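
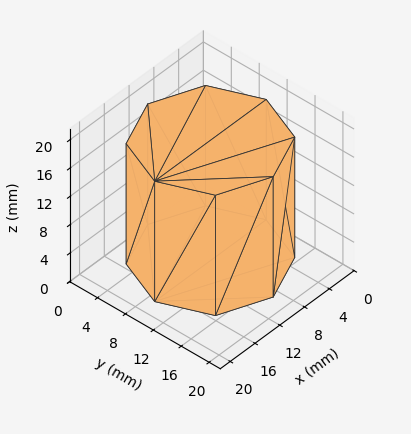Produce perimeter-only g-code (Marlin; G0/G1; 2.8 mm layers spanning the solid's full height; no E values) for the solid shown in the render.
Reading the render: the shape is a regular 8-sided prism (a cylinder approximated with 8 flat sides), circumscribed radius ≈ 9 mm, height ≈ 17 mm (dimensions read to the nearest mm from the axis ticks). For the g-code, the solid's height is divided into equal slices at the stated Δz and each level perimeter traced with G1 moves after a G0 lift.

; perimeter-only toolpath
G21 ; units = mm
G90 ; absolute positioning
G28 ; home
; layer 1
G0 Z2.8
G0 X18.0 Y9.0
G1 X15.4 Y15.4
G1 X9.0 Y18.0
G1 X2.6 Y15.4
G1 X0.0 Y9.0
G1 X2.6 Y2.6
G1 X9.0 Y0.0
G1 X15.4 Y2.6
G1 X18.0 Y9.0
; layer 2
G0 Z5.7
G0 X18.0 Y9.0
G1 X15.4 Y15.4
G1 X9.0 Y18.0
G1 X2.6 Y15.4
G1 X0.0 Y9.0
G1 X2.6 Y2.6
G1 X9.0 Y0.0
G1 X15.4 Y2.6
G1 X18.0 Y9.0
; layer 3
G0 Z8.5
G0 X18.0 Y9.0
G1 X15.4 Y15.4
G1 X9.0 Y18.0
G1 X2.6 Y15.4
G1 X0.0 Y9.0
G1 X2.6 Y2.6
G1 X9.0 Y0.0
G1 X15.4 Y2.6
G1 X18.0 Y9.0
; layer 4
G0 Z11.3
G0 X18.0 Y9.0
G1 X15.4 Y15.4
G1 X9.0 Y18.0
G1 X2.6 Y15.4
G1 X0.0 Y9.0
G1 X2.6 Y2.6
G1 X9.0 Y0.0
G1 X15.4 Y2.6
G1 X18.0 Y9.0
; layer 5
G0 Z14.2
G0 X18.0 Y9.0
G1 X15.4 Y15.4
G1 X9.0 Y18.0
G1 X2.6 Y15.4
G1 X0.0 Y9.0
G1 X2.6 Y2.6
G1 X9.0 Y0.0
G1 X15.4 Y2.6
G1 X18.0 Y9.0
; layer 6
G0 Z17.0
G0 X18.0 Y9.0
G1 X15.4 Y15.4
G1 X9.0 Y18.0
G1 X2.6 Y15.4
G1 X0.0 Y9.0
G1 X2.6 Y2.6
G1 X9.0 Y0.0
G1 X15.4 Y2.6
G1 X18.0 Y9.0
M2 ; end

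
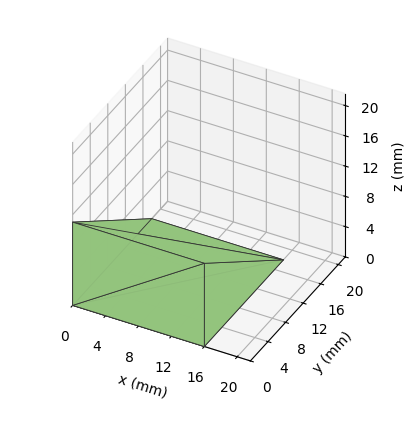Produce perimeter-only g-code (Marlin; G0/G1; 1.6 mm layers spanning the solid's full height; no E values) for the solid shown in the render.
Reading the render: the shape is a wedge (ramp): 16 × 18 mm base, rising to 11 mm along the y=0 edge and sloping linearly to z=0 at y=18 (dimensions read to the nearest mm from the axis ticks). For the g-code, the solid's height is divided into equal slices at the stated Δz and each level perimeter traced with G1 moves after a G0 lift.

; perimeter-only toolpath
G21 ; units = mm
G90 ; absolute positioning
G28 ; home
; layer 1
G0 Z1.6
G0 X0.0 Y0.0
G1 X16.0 Y0.0
G1 X16.0 Y15.4
G1 X0.0 Y15.4
G1 X0.0 Y0.0
; layer 2
G0 Z3.1
G0 X0.0 Y0.0
G1 X16.0 Y0.0
G1 X16.0 Y12.9
G1 X0.0 Y12.9
G1 X0.0 Y0.0
; layer 3
G0 Z4.7
G0 X0.0 Y0.0
G1 X16.0 Y0.0
G1 X16.0 Y10.3
G1 X0.0 Y10.3
G1 X0.0 Y0.0
; layer 4
G0 Z6.3
G0 X0.0 Y0.0
G1 X16.0 Y0.0
G1 X16.0 Y7.7
G1 X0.0 Y7.7
G1 X0.0 Y0.0
; layer 5
G0 Z7.9
G0 X0.0 Y0.0
G1 X16.0 Y0.0
G1 X16.0 Y5.1
G1 X0.0 Y5.1
G1 X0.0 Y0.0
; layer 6
G0 Z9.4
G0 X0.0 Y0.0
G1 X16.0 Y0.0
G1 X16.0 Y2.6
G1 X0.0 Y2.6
G1 X0.0 Y0.0
M2 ; end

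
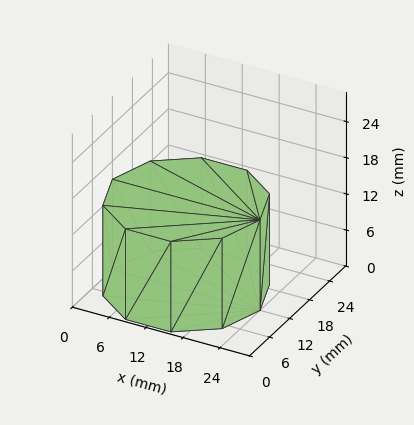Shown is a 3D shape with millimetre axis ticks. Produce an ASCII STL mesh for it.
Reading the render: the shape is a regular 10-sided prism (a cylinder approximated with 10 flat sides), circumscribed radius ≈ 12 mm, height ≈ 15 mm (dimensions read to the nearest mm from the axis ticks). For the STL, each face is triangulated and given an outward normal.

solid part
  facet normal 0.0000 0.0000 -1.0000
    outer loop
      vertex 15.7 23.4 0.0
      vertex 21.7 19.1 0.0
      vertex 24.0 12.0 0.0
    endloop
  endfacet
  facet normal 0.0000 0.0000 -1.0000
    outer loop
      vertex 8.3 23.4 0.0
      vertex 15.7 23.4 0.0
      vertex 24.0 12.0 0.0
    endloop
  endfacet
  facet normal 0.0000 0.0000 -1.0000
    outer loop
      vertex 2.3 19.1 0.0
      vertex 8.3 23.4 0.0
      vertex 24.0 12.0 0.0
    endloop
  endfacet
  facet normal 0.0000 0.0000 -1.0000
    outer loop
      vertex 0.0 12.0 0.0
      vertex 2.3 19.1 0.0
      vertex 24.0 12.0 0.0
    endloop
  endfacet
  facet normal 0.0000 0.0000 -1.0000
    outer loop
      vertex 2.3 4.9 0.0
      vertex 0.0 12.0 0.0
      vertex 24.0 12.0 0.0
    endloop
  endfacet
  facet normal 0.0000 0.0000 -1.0000
    outer loop
      vertex 8.3 0.6 0.0
      vertex 2.3 4.9 0.0
      vertex 24.0 12.0 0.0
    endloop
  endfacet
  facet normal 0.0000 0.0000 -1.0000
    outer loop
      vertex 15.7 0.6 0.0
      vertex 8.3 0.6 0.0
      vertex 24.0 12.0 0.0
    endloop
  endfacet
  facet normal 0.0000 0.0000 -1.0000
    outer loop
      vertex 21.7 4.9 0.0
      vertex 15.7 0.6 0.0
      vertex 24.0 12.0 0.0
    endloop
  endfacet
  facet normal 0.0000 0.0000 1.0000
    outer loop
      vertex 24.0 12.0 15.0
      vertex 21.7 19.1 15.0
      vertex 15.7 23.4 15.0
    endloop
  endfacet
  facet normal 0.0000 0.0000 1.0000
    outer loop
      vertex 24.0 12.0 15.0
      vertex 15.7 23.4 15.0
      vertex 8.3 23.4 15.0
    endloop
  endfacet
  facet normal 0.0000 0.0000 1.0000
    outer loop
      vertex 24.0 12.0 15.0
      vertex 8.3 23.4 15.0
      vertex 2.3 19.1 15.0
    endloop
  endfacet
  facet normal 0.0000 0.0000 1.0000
    outer loop
      vertex 24.0 12.0 15.0
      vertex 2.3 19.1 15.0
      vertex 0.0 12.0 15.0
    endloop
  endfacet
  facet normal 0.0000 0.0000 1.0000
    outer loop
      vertex 24.0 12.0 15.0
      vertex 0.0 12.0 15.0
      vertex 2.3 4.9 15.0
    endloop
  endfacet
  facet normal 0.0000 0.0000 1.0000
    outer loop
      vertex 24.0 12.0 15.0
      vertex 2.3 4.9 15.0
      vertex 8.3 0.6 15.0
    endloop
  endfacet
  facet normal 0.0000 0.0000 1.0000
    outer loop
      vertex 24.0 12.0 15.0
      vertex 8.3 0.6 15.0
      vertex 15.7 0.6 15.0
    endloop
  endfacet
  facet normal 0.0000 0.0000 1.0000
    outer loop
      vertex 24.0 12.0 15.0
      vertex 15.7 0.6 15.0
      vertex 21.7 4.9 15.0
    endloop
  endfacet
  facet normal 0.9513 0.3082 0.0000
    outer loop
      vertex 24.0 12.0 0.0
      vertex 21.7 19.1 0.0
      vertex 21.7 19.1 15.0
    endloop
  endfacet
  facet normal 0.9513 0.3082 0.0000
    outer loop
      vertex 24.0 12.0 0.0
      vertex 21.7 19.1 15.0
      vertex 24.0 12.0 15.0
    endloop
  endfacet
  facet normal 0.5825 0.8128 0.0000
    outer loop
      vertex 21.7 19.1 0.0
      vertex 15.7 23.4 0.0
      vertex 15.7 23.4 15.0
    endloop
  endfacet
  facet normal 0.5825 0.8128 0.0000
    outer loop
      vertex 21.7 19.1 0.0
      vertex 15.7 23.4 15.0
      vertex 21.7 19.1 15.0
    endloop
  endfacet
  facet normal 0.0000 1.0000 0.0000
    outer loop
      vertex 15.7 23.4 0.0
      vertex 8.3 23.4 0.0
      vertex 8.3 23.4 15.0
    endloop
  endfacet
  facet normal 0.0000 1.0000 0.0000
    outer loop
      vertex 15.7 23.4 0.0
      vertex 8.3 23.4 15.0
      vertex 15.7 23.4 15.0
    endloop
  endfacet
  facet normal -0.5825 0.8128 0.0000
    outer loop
      vertex 8.3 23.4 0.0
      vertex 2.3 19.1 0.0
      vertex 2.3 19.1 15.0
    endloop
  endfacet
  facet normal -0.5825 0.8128 0.0000
    outer loop
      vertex 8.3 23.4 0.0
      vertex 2.3 19.1 15.0
      vertex 8.3 23.4 15.0
    endloop
  endfacet
  facet normal -0.9513 0.3082 0.0000
    outer loop
      vertex 2.3 19.1 0.0
      vertex 0.0 12.0 0.0
      vertex 0.0 12.0 15.0
    endloop
  endfacet
  facet normal -0.9513 0.3082 0.0000
    outer loop
      vertex 2.3 19.1 0.0
      vertex 0.0 12.0 15.0
      vertex 2.3 19.1 15.0
    endloop
  endfacet
  facet normal -0.9513 -0.3082 0.0000
    outer loop
      vertex 0.0 12.0 0.0
      vertex 2.3 4.9 0.0
      vertex 2.3 4.9 15.0
    endloop
  endfacet
  facet normal -0.9513 -0.3082 0.0000
    outer loop
      vertex 0.0 12.0 0.0
      vertex 2.3 4.9 15.0
      vertex 0.0 12.0 15.0
    endloop
  endfacet
  facet normal -0.5825 -0.8128 0.0000
    outer loop
      vertex 2.3 4.9 0.0
      vertex 8.3 0.6 0.0
      vertex 8.3 0.6 15.0
    endloop
  endfacet
  facet normal -0.5825 -0.8128 0.0000
    outer loop
      vertex 2.3 4.9 0.0
      vertex 8.3 0.6 15.0
      vertex 2.3 4.9 15.0
    endloop
  endfacet
  facet normal 0.0000 -1.0000 0.0000
    outer loop
      vertex 8.3 0.6 0.0
      vertex 15.7 0.6 0.0
      vertex 15.7 0.6 15.0
    endloop
  endfacet
  facet normal 0.0000 -1.0000 0.0000
    outer loop
      vertex 8.3 0.6 0.0
      vertex 15.7 0.6 15.0
      vertex 8.3 0.6 15.0
    endloop
  endfacet
  facet normal 0.5825 -0.8128 0.0000
    outer loop
      vertex 15.7 0.6 0.0
      vertex 21.7 4.9 0.0
      vertex 21.7 4.9 15.0
    endloop
  endfacet
  facet normal 0.5825 -0.8128 0.0000
    outer loop
      vertex 15.7 0.6 0.0
      vertex 21.7 4.9 15.0
      vertex 15.7 0.6 15.0
    endloop
  endfacet
  facet normal 0.9513 -0.3082 0.0000
    outer loop
      vertex 21.7 4.9 0.0
      vertex 24.0 12.0 0.0
      vertex 24.0 12.0 15.0
    endloop
  endfacet
  facet normal 0.9513 -0.3082 0.0000
    outer loop
      vertex 21.7 4.9 0.0
      vertex 24.0 12.0 15.0
      vertex 21.7 4.9 15.0
    endloop
  endfacet
endsolid part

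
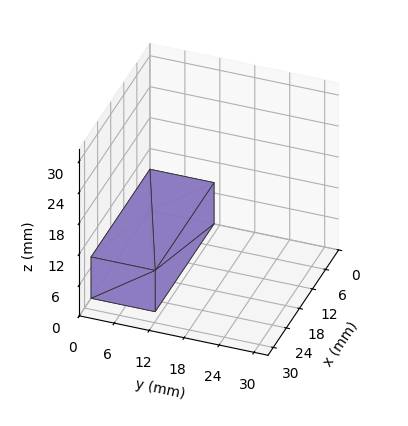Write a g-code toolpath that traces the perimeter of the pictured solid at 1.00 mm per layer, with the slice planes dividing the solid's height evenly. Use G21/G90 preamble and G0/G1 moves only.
Reading the render: the shape is a rectangular box, roughly 27 × 11 mm footprint and 8 mm tall (dimensions read to the nearest mm from the axis ticks). For the g-code, the solid's height is divided into equal slices at the stated Δz and each level perimeter traced with G1 moves after a G0 lift.

; perimeter-only toolpath
G21 ; units = mm
G90 ; absolute positioning
G28 ; home
; layer 1
G0 Z1.00
G0 X0.00 Y0.00
G1 X27.00 Y0.00
G1 X27.00 Y11.00
G1 X0.00 Y11.00
G1 X0.00 Y0.00
; layer 2
G0 Z2.00
G0 X0.00 Y0.00
G1 X27.00 Y0.00
G1 X27.00 Y11.00
G1 X0.00 Y11.00
G1 X0.00 Y0.00
; layer 3
G0 Z3.00
G0 X0.00 Y0.00
G1 X27.00 Y0.00
G1 X27.00 Y11.00
G1 X0.00 Y11.00
G1 X0.00 Y0.00
; layer 4
G0 Z4.00
G0 X0.00 Y0.00
G1 X27.00 Y0.00
G1 X27.00 Y11.00
G1 X0.00 Y11.00
G1 X0.00 Y0.00
; layer 5
G0 Z5.00
G0 X0.00 Y0.00
G1 X27.00 Y0.00
G1 X27.00 Y11.00
G1 X0.00 Y11.00
G1 X0.00 Y0.00
; layer 6
G0 Z6.00
G0 X0.00 Y0.00
G1 X27.00 Y0.00
G1 X27.00 Y11.00
G1 X0.00 Y11.00
G1 X0.00 Y0.00
; layer 7
G0 Z7.00
G0 X0.00 Y0.00
G1 X27.00 Y0.00
G1 X27.00 Y11.00
G1 X0.00 Y11.00
G1 X0.00 Y0.00
; layer 8
G0 Z8.00
G0 X0.00 Y0.00
G1 X27.00 Y0.00
G1 X27.00 Y11.00
G1 X0.00 Y11.00
G1 X0.00 Y0.00
M2 ; end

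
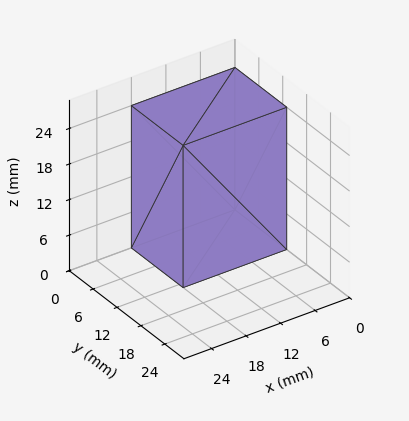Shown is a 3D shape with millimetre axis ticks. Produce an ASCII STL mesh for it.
Reading the render: the shape is a rectangular box, roughly 18 × 13 mm footprint and 24 mm tall (dimensions read to the nearest mm from the axis ticks). For the STL, each face is triangulated and given an outward normal.

solid part
  facet normal 0.0000 0.0000 -1.0000
    outer loop
      vertex 18.0 13.0 0.0
      vertex 18.0 0.0 0.0
      vertex 0.0 0.0 0.0
    endloop
  endfacet
  facet normal 0.0000 0.0000 -1.0000
    outer loop
      vertex 0.0 13.0 0.0
      vertex 18.0 13.0 0.0
      vertex 0.0 0.0 0.0
    endloop
  endfacet
  facet normal 0.0000 0.0000 1.0000
    outer loop
      vertex 0.0 0.0 24.0
      vertex 18.0 0.0 24.0
      vertex 18.0 13.0 24.0
    endloop
  endfacet
  facet normal 0.0000 0.0000 1.0000
    outer loop
      vertex 0.0 0.0 24.0
      vertex 18.0 13.0 24.0
      vertex 0.0 13.0 24.0
    endloop
  endfacet
  facet normal 0.0000 -1.0000 0.0000
    outer loop
      vertex 0.0 0.0 0.0
      vertex 18.0 0.0 0.0
      vertex 18.0 0.0 24.0
    endloop
  endfacet
  facet normal 0.0000 -1.0000 0.0000
    outer loop
      vertex 0.0 0.0 0.0
      vertex 18.0 0.0 24.0
      vertex 0.0 0.0 24.0
    endloop
  endfacet
  facet normal 0.0000 1.0000 0.0000
    outer loop
      vertex 18.0 13.0 24.0
      vertex 18.0 13.0 0.0
      vertex 0.0 13.0 0.0
    endloop
  endfacet
  facet normal 0.0000 1.0000 0.0000
    outer loop
      vertex 0.0 13.0 24.0
      vertex 18.0 13.0 24.0
      vertex 0.0 13.0 0.0
    endloop
  endfacet
  facet normal -1.0000 0.0000 0.0000
    outer loop
      vertex 0.0 13.0 24.0
      vertex 0.0 13.0 0.0
      vertex 0.0 0.0 0.0
    endloop
  endfacet
  facet normal -1.0000 0.0000 0.0000
    outer loop
      vertex 0.0 0.0 24.0
      vertex 0.0 13.0 24.0
      vertex 0.0 0.0 0.0
    endloop
  endfacet
  facet normal 1.0000 0.0000 0.0000
    outer loop
      vertex 18.0 0.0 0.0
      vertex 18.0 13.0 0.0
      vertex 18.0 13.0 24.0
    endloop
  endfacet
  facet normal 1.0000 0.0000 0.0000
    outer loop
      vertex 18.0 0.0 0.0
      vertex 18.0 13.0 24.0
      vertex 18.0 0.0 24.0
    endloop
  endfacet
endsolid part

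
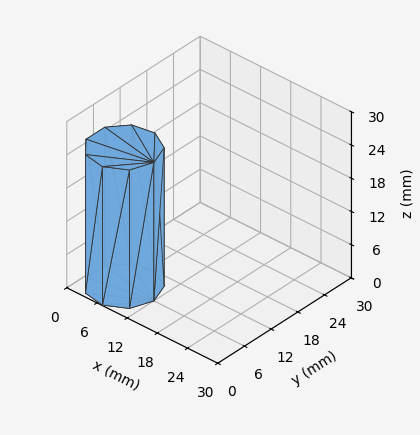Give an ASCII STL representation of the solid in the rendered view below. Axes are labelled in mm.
Reading the render: the shape is a regular 9-sided prism (a cylinder approximated with 9 flat sides), circumscribed radius ≈ 6 mm, height ≈ 25 mm (dimensions read to the nearest mm from the axis ticks). For the STL, each face is triangulated and given an outward normal.

solid part
  facet normal 0.0000 0.0000 -1.0000
    outer loop
      vertex 7.0 11.9 0.0
      vertex 10.6 9.9 0.0
      vertex 12.0 6.0 0.0
    endloop
  endfacet
  facet normal 0.0000 0.0000 -1.0000
    outer loop
      vertex 3.0 11.2 0.0
      vertex 7.0 11.9 0.0
      vertex 12.0 6.0 0.0
    endloop
  endfacet
  facet normal 0.0000 0.0000 -1.0000
    outer loop
      vertex 0.4 8.1 0.0
      vertex 3.0 11.2 0.0
      vertex 12.0 6.0 0.0
    endloop
  endfacet
  facet normal 0.0000 0.0000 -1.0000
    outer loop
      vertex 0.4 3.9 0.0
      vertex 0.4 8.1 0.0
      vertex 12.0 6.0 0.0
    endloop
  endfacet
  facet normal 0.0000 0.0000 -1.0000
    outer loop
      vertex 3.0 0.8 0.0
      vertex 0.4 3.9 0.0
      vertex 12.0 6.0 0.0
    endloop
  endfacet
  facet normal 0.0000 0.0000 -1.0000
    outer loop
      vertex 7.0 0.1 0.0
      vertex 3.0 0.8 0.0
      vertex 12.0 6.0 0.0
    endloop
  endfacet
  facet normal 0.0000 0.0000 -1.0000
    outer loop
      vertex 10.6 2.1 0.0
      vertex 7.0 0.1 0.0
      vertex 12.0 6.0 0.0
    endloop
  endfacet
  facet normal 0.0000 0.0000 1.0000
    outer loop
      vertex 12.0 6.0 25.0
      vertex 10.6 9.9 25.0
      vertex 7.0 11.9 25.0
    endloop
  endfacet
  facet normal 0.0000 0.0000 1.0000
    outer loop
      vertex 12.0 6.0 25.0
      vertex 7.0 11.9 25.0
      vertex 3.0 11.2 25.0
    endloop
  endfacet
  facet normal 0.0000 0.0000 1.0000
    outer loop
      vertex 12.0 6.0 25.0
      vertex 3.0 11.2 25.0
      vertex 0.4 8.1 25.0
    endloop
  endfacet
  facet normal 0.0000 0.0000 1.0000
    outer loop
      vertex 12.0 6.0 25.0
      vertex 0.4 8.1 25.0
      vertex 0.4 3.9 25.0
    endloop
  endfacet
  facet normal 0.0000 0.0000 1.0000
    outer loop
      vertex 12.0 6.0 25.0
      vertex 0.4 3.9 25.0
      vertex 3.0 0.8 25.0
    endloop
  endfacet
  facet normal 0.0000 0.0000 1.0000
    outer loop
      vertex 12.0 6.0 25.0
      vertex 3.0 0.8 25.0
      vertex 7.0 0.1 25.0
    endloop
  endfacet
  facet normal 0.0000 0.0000 1.0000
    outer loop
      vertex 12.0 6.0 25.0
      vertex 7.0 0.1 25.0
      vertex 10.6 2.1 25.0
    endloop
  endfacet
  facet normal 0.9412 0.3379 0.0000
    outer loop
      vertex 12.0 6.0 0.0
      vertex 10.6 9.9 0.0
      vertex 10.6 9.9 25.0
    endloop
  endfacet
  facet normal 0.9412 0.3379 0.0000
    outer loop
      vertex 12.0 6.0 0.0
      vertex 10.6 9.9 25.0
      vertex 12.0 6.0 25.0
    endloop
  endfacet
  facet normal 0.4856 0.8742 0.0000
    outer loop
      vertex 10.6 9.9 0.0
      vertex 7.0 11.9 0.0
      vertex 7.0 11.9 25.0
    endloop
  endfacet
  facet normal 0.4856 0.8742 0.0000
    outer loop
      vertex 10.6 9.9 0.0
      vertex 7.0 11.9 25.0
      vertex 10.6 9.9 25.0
    endloop
  endfacet
  facet normal -0.1724 0.9850 0.0000
    outer loop
      vertex 7.0 11.9 0.0
      vertex 3.0 11.2 0.0
      vertex 3.0 11.2 25.0
    endloop
  endfacet
  facet normal -0.1724 0.9850 0.0000
    outer loop
      vertex 7.0 11.9 0.0
      vertex 3.0 11.2 25.0
      vertex 7.0 11.9 25.0
    endloop
  endfacet
  facet normal -0.7662 0.6426 0.0000
    outer loop
      vertex 3.0 11.2 0.0
      vertex 0.4 8.1 0.0
      vertex 0.4 8.1 25.0
    endloop
  endfacet
  facet normal -0.7662 0.6426 0.0000
    outer loop
      vertex 3.0 11.2 0.0
      vertex 0.4 8.1 25.0
      vertex 3.0 11.2 25.0
    endloop
  endfacet
  facet normal -1.0000 0.0000 0.0000
    outer loop
      vertex 0.4 8.1 0.0
      vertex 0.4 3.9 0.0
      vertex 0.4 3.9 25.0
    endloop
  endfacet
  facet normal -1.0000 0.0000 0.0000
    outer loop
      vertex 0.4 8.1 0.0
      vertex 0.4 3.9 25.0
      vertex 0.4 8.1 25.0
    endloop
  endfacet
  facet normal -0.7662 -0.6426 0.0000
    outer loop
      vertex 0.4 3.9 0.0
      vertex 3.0 0.8 0.0
      vertex 3.0 0.8 25.0
    endloop
  endfacet
  facet normal -0.7662 -0.6426 0.0000
    outer loop
      vertex 0.4 3.9 0.0
      vertex 3.0 0.8 25.0
      vertex 0.4 3.9 25.0
    endloop
  endfacet
  facet normal -0.1724 -0.9850 0.0000
    outer loop
      vertex 3.0 0.8 0.0
      vertex 7.0 0.1 0.0
      vertex 7.0 0.1 25.0
    endloop
  endfacet
  facet normal -0.1724 -0.9850 0.0000
    outer loop
      vertex 3.0 0.8 0.0
      vertex 7.0 0.1 25.0
      vertex 3.0 0.8 25.0
    endloop
  endfacet
  facet normal 0.4856 -0.8742 0.0000
    outer loop
      vertex 7.0 0.1 0.0
      vertex 10.6 2.1 0.0
      vertex 10.6 2.1 25.0
    endloop
  endfacet
  facet normal 0.4856 -0.8742 0.0000
    outer loop
      vertex 7.0 0.1 0.0
      vertex 10.6 2.1 25.0
      vertex 7.0 0.1 25.0
    endloop
  endfacet
  facet normal 0.9412 -0.3379 0.0000
    outer loop
      vertex 10.6 2.1 0.0
      vertex 12.0 6.0 0.0
      vertex 12.0 6.0 25.0
    endloop
  endfacet
  facet normal 0.9412 -0.3379 0.0000
    outer loop
      vertex 10.6 2.1 0.0
      vertex 12.0 6.0 25.0
      vertex 10.6 2.1 25.0
    endloop
  endfacet
endsolid part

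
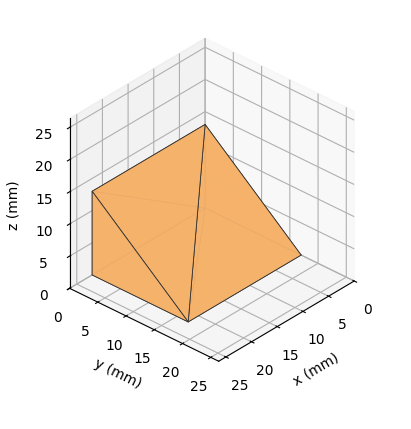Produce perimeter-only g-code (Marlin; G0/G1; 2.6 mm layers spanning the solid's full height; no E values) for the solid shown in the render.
Reading the render: the shape is a wedge (ramp): 22 × 17 mm base, rising to 13 mm along the y=0 edge and sloping linearly to z=0 at y=17 (dimensions read to the nearest mm from the axis ticks). For the g-code, the solid's height is divided into equal slices at the stated Δz and each level perimeter traced with G1 moves after a G0 lift.

; perimeter-only toolpath
G21 ; units = mm
G90 ; absolute positioning
G28 ; home
; layer 1
G0 Z2.6
G0 X0.0 Y0.0
G1 X22.0 Y0.0
G1 X22.0 Y13.6
G1 X0.0 Y13.6
G1 X0.0 Y0.0
; layer 2
G0 Z5.2
G0 X0.0 Y0.0
G1 X22.0 Y0.0
G1 X22.0 Y10.2
G1 X0.0 Y10.2
G1 X0.0 Y0.0
; layer 3
G0 Z7.8
G0 X0.0 Y0.0
G1 X22.0 Y0.0
G1 X22.0 Y6.8
G1 X0.0 Y6.8
G1 X0.0 Y0.0
; layer 4
G0 Z10.4
G0 X0.0 Y0.0
G1 X22.0 Y0.0
G1 X22.0 Y3.4
G1 X0.0 Y3.4
G1 X0.0 Y0.0
M2 ; end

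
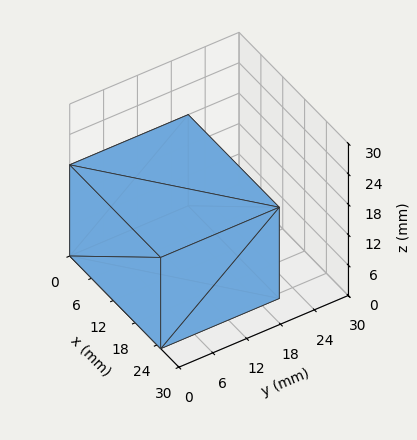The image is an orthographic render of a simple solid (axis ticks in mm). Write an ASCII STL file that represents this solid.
Reading the render: the shape is a rectangular box, roughly 25 × 21 mm footprint and 18 mm tall (dimensions read to the nearest mm from the axis ticks). For the STL, each face is triangulated and given an outward normal.

solid part
  facet normal 0.0000 0.0000 -1.0000
    outer loop
      vertex 25.00 21.00 0.00
      vertex 25.00 0.00 0.00
      vertex 0.00 0.00 0.00
    endloop
  endfacet
  facet normal 0.0000 0.0000 -1.0000
    outer loop
      vertex 0.00 21.00 0.00
      vertex 25.00 21.00 0.00
      vertex 0.00 0.00 0.00
    endloop
  endfacet
  facet normal 0.0000 0.0000 1.0000
    outer loop
      vertex 0.00 0.00 18.00
      vertex 25.00 0.00 18.00
      vertex 25.00 21.00 18.00
    endloop
  endfacet
  facet normal 0.0000 0.0000 1.0000
    outer loop
      vertex 0.00 0.00 18.00
      vertex 25.00 21.00 18.00
      vertex 0.00 21.00 18.00
    endloop
  endfacet
  facet normal 0.0000 -1.0000 0.0000
    outer loop
      vertex 0.00 0.00 0.00
      vertex 25.00 0.00 0.00
      vertex 25.00 0.00 18.00
    endloop
  endfacet
  facet normal 0.0000 -1.0000 0.0000
    outer loop
      vertex 0.00 0.00 0.00
      vertex 25.00 0.00 18.00
      vertex 0.00 0.00 18.00
    endloop
  endfacet
  facet normal 0.0000 1.0000 0.0000
    outer loop
      vertex 25.00 21.00 18.00
      vertex 25.00 21.00 0.00
      vertex 0.00 21.00 0.00
    endloop
  endfacet
  facet normal 0.0000 1.0000 0.0000
    outer loop
      vertex 0.00 21.00 18.00
      vertex 25.00 21.00 18.00
      vertex 0.00 21.00 0.00
    endloop
  endfacet
  facet normal -1.0000 0.0000 0.0000
    outer loop
      vertex 0.00 21.00 18.00
      vertex 0.00 21.00 0.00
      vertex 0.00 0.00 0.00
    endloop
  endfacet
  facet normal -1.0000 0.0000 0.0000
    outer loop
      vertex 0.00 0.00 18.00
      vertex 0.00 21.00 18.00
      vertex 0.00 0.00 0.00
    endloop
  endfacet
  facet normal 1.0000 0.0000 0.0000
    outer loop
      vertex 25.00 0.00 0.00
      vertex 25.00 21.00 0.00
      vertex 25.00 21.00 18.00
    endloop
  endfacet
  facet normal 1.0000 0.0000 0.0000
    outer loop
      vertex 25.00 0.00 0.00
      vertex 25.00 21.00 18.00
      vertex 25.00 0.00 18.00
    endloop
  endfacet
endsolid part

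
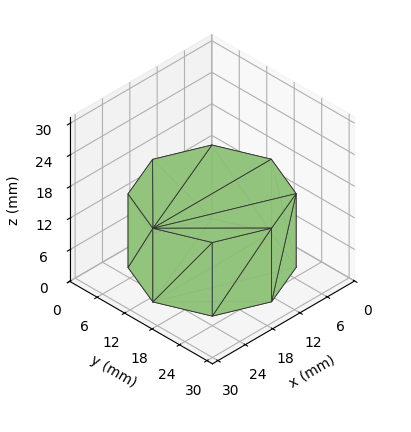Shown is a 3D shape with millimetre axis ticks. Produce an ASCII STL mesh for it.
Reading the render: the shape is a regular 8-sided prism (a cylinder approximated with 8 flat sides), circumscribed radius ≈ 13 mm, height ≈ 14 mm (dimensions read to the nearest mm from the axis ticks). For the STL, each face is triangulated and given an outward normal.

solid part
  facet normal 0.0000 0.0000 -1.0000
    outer loop
      vertex 13.0 26.0 0.0
      vertex 22.2 22.2 0.0
      vertex 26.0 13.0 0.0
    endloop
  endfacet
  facet normal 0.0000 0.0000 -1.0000
    outer loop
      vertex 3.8 22.2 0.0
      vertex 13.0 26.0 0.0
      vertex 26.0 13.0 0.0
    endloop
  endfacet
  facet normal 0.0000 0.0000 -1.0000
    outer loop
      vertex 0.0 13.0 0.0
      vertex 3.8 22.2 0.0
      vertex 26.0 13.0 0.0
    endloop
  endfacet
  facet normal 0.0000 0.0000 -1.0000
    outer loop
      vertex 3.8 3.8 0.0
      vertex 0.0 13.0 0.0
      vertex 26.0 13.0 0.0
    endloop
  endfacet
  facet normal 0.0000 0.0000 -1.0000
    outer loop
      vertex 13.0 0.0 0.0
      vertex 3.8 3.8 0.0
      vertex 26.0 13.0 0.0
    endloop
  endfacet
  facet normal 0.0000 0.0000 -1.0000
    outer loop
      vertex 22.2 3.8 0.0
      vertex 13.0 0.0 0.0
      vertex 26.0 13.0 0.0
    endloop
  endfacet
  facet normal 0.0000 0.0000 1.0000
    outer loop
      vertex 26.0 13.0 14.0
      vertex 22.2 22.2 14.0
      vertex 13.0 26.0 14.0
    endloop
  endfacet
  facet normal 0.0000 0.0000 1.0000
    outer loop
      vertex 26.0 13.0 14.0
      vertex 13.0 26.0 14.0
      vertex 3.8 22.2 14.0
    endloop
  endfacet
  facet normal 0.0000 0.0000 1.0000
    outer loop
      vertex 26.0 13.0 14.0
      vertex 3.8 22.2 14.0
      vertex 0.0 13.0 14.0
    endloop
  endfacet
  facet normal 0.0000 0.0000 1.0000
    outer loop
      vertex 26.0 13.0 14.0
      vertex 0.0 13.0 14.0
      vertex 3.8 3.8 14.0
    endloop
  endfacet
  facet normal 0.0000 0.0000 1.0000
    outer loop
      vertex 26.0 13.0 14.0
      vertex 3.8 3.8 14.0
      vertex 13.0 0.0 14.0
    endloop
  endfacet
  facet normal 0.0000 0.0000 1.0000
    outer loop
      vertex 26.0 13.0 14.0
      vertex 13.0 0.0 14.0
      vertex 22.2 3.8 14.0
    endloop
  endfacet
  facet normal 0.9243 0.3818 0.0000
    outer loop
      vertex 26.0 13.0 0.0
      vertex 22.2 22.2 0.0
      vertex 22.2 22.2 14.0
    endloop
  endfacet
  facet normal 0.9243 0.3818 0.0000
    outer loop
      vertex 26.0 13.0 0.0
      vertex 22.2 22.2 14.0
      vertex 26.0 13.0 14.0
    endloop
  endfacet
  facet normal 0.3818 0.9243 0.0000
    outer loop
      vertex 22.2 22.2 0.0
      vertex 13.0 26.0 0.0
      vertex 13.0 26.0 14.0
    endloop
  endfacet
  facet normal 0.3818 0.9243 0.0000
    outer loop
      vertex 22.2 22.2 0.0
      vertex 13.0 26.0 14.0
      vertex 22.2 22.2 14.0
    endloop
  endfacet
  facet normal -0.3818 0.9243 0.0000
    outer loop
      vertex 13.0 26.0 0.0
      vertex 3.8 22.2 0.0
      vertex 3.8 22.2 14.0
    endloop
  endfacet
  facet normal -0.3818 0.9243 0.0000
    outer loop
      vertex 13.0 26.0 0.0
      vertex 3.8 22.2 14.0
      vertex 13.0 26.0 14.0
    endloop
  endfacet
  facet normal -0.9243 0.3818 0.0000
    outer loop
      vertex 3.8 22.2 0.0
      vertex 0.0 13.0 0.0
      vertex 0.0 13.0 14.0
    endloop
  endfacet
  facet normal -0.9243 0.3818 0.0000
    outer loop
      vertex 3.8 22.2 0.0
      vertex 0.0 13.0 14.0
      vertex 3.8 22.2 14.0
    endloop
  endfacet
  facet normal -0.9243 -0.3818 0.0000
    outer loop
      vertex 0.0 13.0 0.0
      vertex 3.8 3.8 0.0
      vertex 3.8 3.8 14.0
    endloop
  endfacet
  facet normal -0.9243 -0.3818 0.0000
    outer loop
      vertex 0.0 13.0 0.0
      vertex 3.8 3.8 14.0
      vertex 0.0 13.0 14.0
    endloop
  endfacet
  facet normal -0.3818 -0.9243 0.0000
    outer loop
      vertex 3.8 3.8 0.0
      vertex 13.0 0.0 0.0
      vertex 13.0 0.0 14.0
    endloop
  endfacet
  facet normal -0.3818 -0.9243 0.0000
    outer loop
      vertex 3.8 3.8 0.0
      vertex 13.0 0.0 14.0
      vertex 3.8 3.8 14.0
    endloop
  endfacet
  facet normal 0.3818 -0.9243 0.0000
    outer loop
      vertex 13.0 0.0 0.0
      vertex 22.2 3.8 0.0
      vertex 22.2 3.8 14.0
    endloop
  endfacet
  facet normal 0.3818 -0.9243 0.0000
    outer loop
      vertex 13.0 0.0 0.0
      vertex 22.2 3.8 14.0
      vertex 13.0 0.0 14.0
    endloop
  endfacet
  facet normal 0.9243 -0.3818 0.0000
    outer loop
      vertex 22.2 3.8 0.0
      vertex 26.0 13.0 0.0
      vertex 26.0 13.0 14.0
    endloop
  endfacet
  facet normal 0.9243 -0.3818 0.0000
    outer loop
      vertex 22.2 3.8 0.0
      vertex 26.0 13.0 14.0
      vertex 22.2 3.8 14.0
    endloop
  endfacet
endsolid part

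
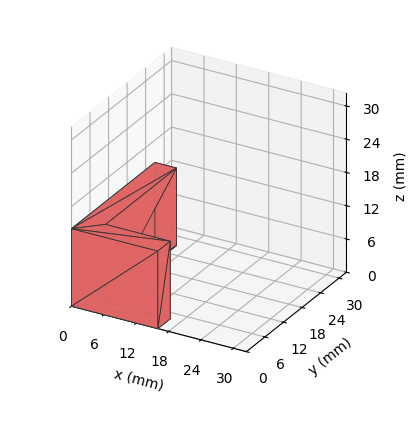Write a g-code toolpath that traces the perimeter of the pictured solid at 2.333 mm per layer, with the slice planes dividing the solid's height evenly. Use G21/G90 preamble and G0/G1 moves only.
Reading the render: the shape is an L-shaped prism: outer 16 × 27 mm, arm thicknesses ≈ 4 mm (horizontal) and 4 mm (vertical), extruded 14 mm in z (dimensions read to the nearest mm from the axis ticks). For the g-code, the solid's height is divided into equal slices at the stated Δz and each level perimeter traced with G1 moves after a G0 lift.

; perimeter-only toolpath
G21 ; units = mm
G90 ; absolute positioning
G28 ; home
; layer 1
G0 Z2.333
G0 X0.000 Y0.000
G1 X16.000 Y0.000
G1 X16.000 Y4.000
G1 X4.000 Y4.000
G1 X4.000 Y27.000
G1 X0.000 Y27.000
G1 X0.000 Y0.000
; layer 2
G0 Z4.667
G0 X0.000 Y0.000
G1 X16.000 Y0.000
G1 X16.000 Y4.000
G1 X4.000 Y4.000
G1 X4.000 Y27.000
G1 X0.000 Y27.000
G1 X0.000 Y0.000
; layer 3
G0 Z7.000
G0 X0.000 Y0.000
G1 X16.000 Y0.000
G1 X16.000 Y4.000
G1 X4.000 Y4.000
G1 X4.000 Y27.000
G1 X0.000 Y27.000
G1 X0.000 Y0.000
; layer 4
G0 Z9.333
G0 X0.000 Y0.000
G1 X16.000 Y0.000
G1 X16.000 Y4.000
G1 X4.000 Y4.000
G1 X4.000 Y27.000
G1 X0.000 Y27.000
G1 X0.000 Y0.000
; layer 5
G0 Z11.667
G0 X0.000 Y0.000
G1 X16.000 Y0.000
G1 X16.000 Y4.000
G1 X4.000 Y4.000
G1 X4.000 Y27.000
G1 X0.000 Y27.000
G1 X0.000 Y0.000
; layer 6
G0 Z14.000
G0 X0.000 Y0.000
G1 X16.000 Y0.000
G1 X16.000 Y4.000
G1 X4.000 Y4.000
G1 X4.000 Y27.000
G1 X0.000 Y27.000
G1 X0.000 Y0.000
M2 ; end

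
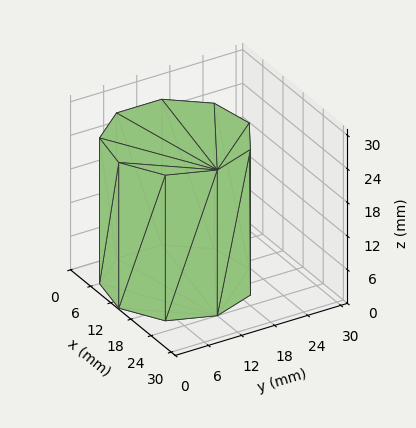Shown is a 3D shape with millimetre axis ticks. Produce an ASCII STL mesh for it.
Reading the render: the shape is a regular 9-sided prism (a cylinder approximated with 9 flat sides), circumscribed radius ≈ 12 mm, height ≈ 26 mm (dimensions read to the nearest mm from the axis ticks). For the STL, each face is triangulated and given an outward normal.

solid part
  facet normal 0.0000 0.0000 -1.0000
    outer loop
      vertex 14.08 23.82 0.00
      vertex 21.19 19.71 0.00
      vertex 24.00 12.00 0.00
    endloop
  endfacet
  facet normal 0.0000 0.0000 -1.0000
    outer loop
      vertex 6.00 22.39 0.00
      vertex 14.08 23.82 0.00
      vertex 24.00 12.00 0.00
    endloop
  endfacet
  facet normal 0.0000 0.0000 -1.0000
    outer loop
      vertex 0.72 16.10 0.00
      vertex 6.00 22.39 0.00
      vertex 24.00 12.00 0.00
    endloop
  endfacet
  facet normal 0.0000 0.0000 -1.0000
    outer loop
      vertex 0.72 7.90 0.00
      vertex 0.72 16.10 0.00
      vertex 24.00 12.00 0.00
    endloop
  endfacet
  facet normal 0.0000 0.0000 -1.0000
    outer loop
      vertex 6.00 1.61 0.00
      vertex 0.72 7.90 0.00
      vertex 24.00 12.00 0.00
    endloop
  endfacet
  facet normal 0.0000 0.0000 -1.0000
    outer loop
      vertex 14.08 0.18 0.00
      vertex 6.00 1.61 0.00
      vertex 24.00 12.00 0.00
    endloop
  endfacet
  facet normal 0.0000 0.0000 -1.0000
    outer loop
      vertex 21.19 4.29 0.00
      vertex 14.08 0.18 0.00
      vertex 24.00 12.00 0.00
    endloop
  endfacet
  facet normal 0.0000 0.0000 1.0000
    outer loop
      vertex 24.00 12.00 26.00
      vertex 21.19 19.71 26.00
      vertex 14.08 23.82 26.00
    endloop
  endfacet
  facet normal 0.0000 0.0000 1.0000
    outer loop
      vertex 24.00 12.00 26.00
      vertex 14.08 23.82 26.00
      vertex 6.00 22.39 26.00
    endloop
  endfacet
  facet normal 0.0000 0.0000 1.0000
    outer loop
      vertex 24.00 12.00 26.00
      vertex 6.00 22.39 26.00
      vertex 0.72 16.10 26.00
    endloop
  endfacet
  facet normal 0.0000 0.0000 1.0000
    outer loop
      vertex 24.00 12.00 26.00
      vertex 0.72 16.10 26.00
      vertex 0.72 7.90 26.00
    endloop
  endfacet
  facet normal 0.0000 0.0000 1.0000
    outer loop
      vertex 24.00 12.00 26.00
      vertex 0.72 7.90 26.00
      vertex 6.00 1.61 26.00
    endloop
  endfacet
  facet normal 0.0000 0.0000 1.0000
    outer loop
      vertex 24.00 12.00 26.00
      vertex 6.00 1.61 26.00
      vertex 14.08 0.18 26.00
    endloop
  endfacet
  facet normal 0.0000 0.0000 1.0000
    outer loop
      vertex 24.00 12.00 26.00
      vertex 14.08 0.18 26.00
      vertex 21.19 4.29 26.00
    endloop
  endfacet
  facet normal 0.9395 0.3424 0.0000
    outer loop
      vertex 24.00 12.00 0.00
      vertex 21.19 19.71 0.00
      vertex 21.19 19.71 26.00
    endloop
  endfacet
  facet normal 0.9395 0.3424 0.0000
    outer loop
      vertex 24.00 12.00 0.00
      vertex 21.19 19.71 26.00
      vertex 24.00 12.00 26.00
    endloop
  endfacet
  facet normal 0.5005 0.8658 0.0000
    outer loop
      vertex 21.19 19.71 0.00
      vertex 14.08 23.82 0.00
      vertex 14.08 23.82 26.00
    endloop
  endfacet
  facet normal 0.5005 0.8658 0.0000
    outer loop
      vertex 21.19 19.71 0.00
      vertex 14.08 23.82 26.00
      vertex 21.19 19.71 26.00
    endloop
  endfacet
  facet normal -0.1743 0.9847 0.0000
    outer loop
      vertex 14.08 23.82 0.00
      vertex 6.00 22.39 0.00
      vertex 6.00 22.39 26.00
    endloop
  endfacet
  facet normal -0.1743 0.9847 0.0000
    outer loop
      vertex 14.08 23.82 0.00
      vertex 6.00 22.39 26.00
      vertex 14.08 23.82 26.00
    endloop
  endfacet
  facet normal -0.7659 0.6429 0.0000
    outer loop
      vertex 6.00 22.39 0.00
      vertex 0.72 16.10 0.00
      vertex 0.72 16.10 26.00
    endloop
  endfacet
  facet normal -0.7659 0.6429 0.0000
    outer loop
      vertex 6.00 22.39 0.00
      vertex 0.72 16.10 26.00
      vertex 6.00 22.39 26.00
    endloop
  endfacet
  facet normal -1.0000 0.0000 0.0000
    outer loop
      vertex 0.72 16.10 0.00
      vertex 0.72 7.90 0.00
      vertex 0.72 7.90 26.00
    endloop
  endfacet
  facet normal -1.0000 0.0000 0.0000
    outer loop
      vertex 0.72 16.10 0.00
      vertex 0.72 7.90 26.00
      vertex 0.72 16.10 26.00
    endloop
  endfacet
  facet normal -0.7659 -0.6429 0.0000
    outer loop
      vertex 0.72 7.90 0.00
      vertex 6.00 1.61 0.00
      vertex 6.00 1.61 26.00
    endloop
  endfacet
  facet normal -0.7659 -0.6429 0.0000
    outer loop
      vertex 0.72 7.90 0.00
      vertex 6.00 1.61 26.00
      vertex 0.72 7.90 26.00
    endloop
  endfacet
  facet normal -0.1743 -0.9847 0.0000
    outer loop
      vertex 6.00 1.61 0.00
      vertex 14.08 0.18 0.00
      vertex 14.08 0.18 26.00
    endloop
  endfacet
  facet normal -0.1743 -0.9847 0.0000
    outer loop
      vertex 6.00 1.61 0.00
      vertex 14.08 0.18 26.00
      vertex 6.00 1.61 26.00
    endloop
  endfacet
  facet normal 0.5005 -0.8658 0.0000
    outer loop
      vertex 14.08 0.18 0.00
      vertex 21.19 4.29 0.00
      vertex 21.19 4.29 26.00
    endloop
  endfacet
  facet normal 0.5005 -0.8658 0.0000
    outer loop
      vertex 14.08 0.18 0.00
      vertex 21.19 4.29 26.00
      vertex 14.08 0.18 26.00
    endloop
  endfacet
  facet normal 0.9395 -0.3424 0.0000
    outer loop
      vertex 21.19 4.29 0.00
      vertex 24.00 12.00 0.00
      vertex 24.00 12.00 26.00
    endloop
  endfacet
  facet normal 0.9395 -0.3424 0.0000
    outer loop
      vertex 21.19 4.29 0.00
      vertex 24.00 12.00 26.00
      vertex 21.19 4.29 26.00
    endloop
  endfacet
endsolid part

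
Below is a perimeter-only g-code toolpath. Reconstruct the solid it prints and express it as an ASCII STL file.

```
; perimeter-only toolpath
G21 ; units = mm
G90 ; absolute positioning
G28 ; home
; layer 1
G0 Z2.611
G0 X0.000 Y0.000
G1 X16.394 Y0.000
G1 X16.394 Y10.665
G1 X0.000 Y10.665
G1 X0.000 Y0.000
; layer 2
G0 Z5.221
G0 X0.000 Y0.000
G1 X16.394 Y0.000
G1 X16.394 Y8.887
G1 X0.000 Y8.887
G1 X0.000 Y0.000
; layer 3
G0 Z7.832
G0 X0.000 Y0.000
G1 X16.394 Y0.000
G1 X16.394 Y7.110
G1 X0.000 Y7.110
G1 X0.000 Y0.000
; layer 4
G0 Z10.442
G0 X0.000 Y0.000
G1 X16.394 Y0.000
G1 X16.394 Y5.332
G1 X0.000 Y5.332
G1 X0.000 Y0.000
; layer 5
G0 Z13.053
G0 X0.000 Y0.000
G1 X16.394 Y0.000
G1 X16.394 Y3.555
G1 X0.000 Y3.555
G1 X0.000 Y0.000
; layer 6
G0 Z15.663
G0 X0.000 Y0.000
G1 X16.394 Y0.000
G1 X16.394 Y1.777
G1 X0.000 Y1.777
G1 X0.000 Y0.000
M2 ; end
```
solid part
  facet normal 0.0000 0.0000 -1.0000
    outer loop
      vertex 16.394 12.442 0.000
      vertex 16.394 0.000 0.000
      vertex 0.000 0.000 0.000
    endloop
  endfacet
  facet normal 0.0000 0.0000 -1.0000
    outer loop
      vertex 0.000 12.442 0.000
      vertex 16.394 12.442 0.000
      vertex 0.000 0.000 0.000
    endloop
  endfacet
  facet normal 0.0000 -1.0000 0.0000
    outer loop
      vertex 0.000 0.000 0.000
      vertex 16.394 0.000 0.000
      vertex 16.394 0.000 18.274
    endloop
  endfacet
  facet normal 0.0000 -1.0000 0.0000
    outer loop
      vertex 0.000 0.000 0.000
      vertex 16.394 0.000 18.274
      vertex 0.000 0.000 18.274
    endloop
  endfacet
  facet normal 0.0000 0.8266 0.5628
    outer loop
      vertex 0.000 0.000 18.274
      vertex 16.394 0.000 18.274
      vertex 16.394 12.442 0.000
    endloop
  endfacet
  facet normal 0.0000 0.8266 0.5628
    outer loop
      vertex 0.000 0.000 18.274
      vertex 16.394 12.442 0.000
      vertex 0.000 12.442 0.000
    endloop
  endfacet
  facet normal -1.0000 0.0000 0.0000
    outer loop
      vertex 0.000 0.000 18.274
      vertex 0.000 12.442 0.000
      vertex 0.000 0.000 0.000
    endloop
  endfacet
  facet normal 1.0000 0.0000 0.0000
    outer loop
      vertex 16.394 0.000 0.000
      vertex 16.394 12.442 0.000
      vertex 16.394 0.000 18.274
    endloop
  endfacet
endsolid part

The G0 Z moves step by Δz≈2.611 mm. The G1 loops shrink linearly with z, so the solid tapers from its base footprint up to z≈18.3. Closing with a flat bottom cap and the tapered top and triangulating gives 8 facets — a wedge (ramp): 16.4 × 12.4 mm base, rising to 18.3 mm along the y=0 edge and sloping linearly to z=0 at y=12.4.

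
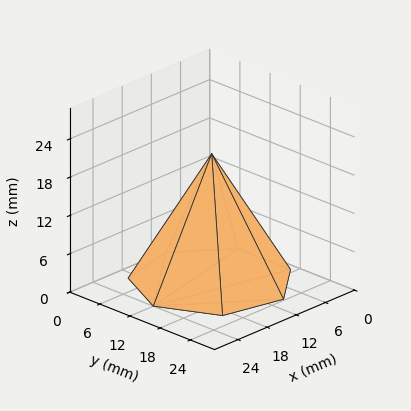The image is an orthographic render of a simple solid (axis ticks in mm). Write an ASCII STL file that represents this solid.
Reading the render: the shape is a regular 7-sided pyramid, base circumscribed radius ≈ 12 mm, apex at z ≈ 20 mm (dimensions read to the nearest mm from the axis ticks). For the STL, each face is triangulated and given an outward normal.

solid part
  facet normal 0.0000 0.0000 -1.0000
    outer loop
      vertex 9.330 23.699 0.000
      vertex 19.482 21.382 0.000
      vertex 24.000 12.000 0.000
    endloop
  endfacet
  facet normal 0.0000 0.0000 -1.0000
    outer loop
      vertex 1.188 17.207 0.000
      vertex 9.330 23.699 0.000
      vertex 24.000 12.000 0.000
    endloop
  endfacet
  facet normal 0.0000 0.0000 -1.0000
    outer loop
      vertex 1.188 6.793 0.000
      vertex 1.188 17.207 0.000
      vertex 24.000 12.000 0.000
    endloop
  endfacet
  facet normal 0.0000 0.0000 -1.0000
    outer loop
      vertex 9.330 0.301 0.000
      vertex 1.188 6.793 0.000
      vertex 24.000 12.000 0.000
    endloop
  endfacet
  facet normal 0.0000 0.0000 -1.0000
    outer loop
      vertex 19.482 2.618 0.000
      vertex 9.330 0.301 0.000
      vertex 24.000 12.000 0.000
    endloop
  endfacet
  facet normal 0.7926 0.3817 0.4755
    outer loop
      vertex 24.000 12.000 0.000
      vertex 19.482 21.382 0.000
      vertex 12.000 12.000 20.000
    endloop
  endfacet
  facet normal 0.1957 0.8576 0.4755
    outer loop
      vertex 19.482 21.382 0.000
      vertex 9.330 23.699 0.000
      vertex 12.000 12.000 20.000
    endloop
  endfacet
  facet normal -0.5484 0.6878 0.4755
    outer loop
      vertex 9.330 23.699 0.000
      vertex 1.188 17.207 0.000
      vertex 12.000 12.000 20.000
    endloop
  endfacet
  facet normal -0.8797 0.0000 0.4756
    outer loop
      vertex 1.188 17.207 0.000
      vertex 1.188 6.793 0.000
      vertex 12.000 12.000 20.000
    endloop
  endfacet
  facet normal -0.5484 -0.6878 0.4755
    outer loop
      vertex 1.188 6.793 0.000
      vertex 9.330 0.301 0.000
      vertex 12.000 12.000 20.000
    endloop
  endfacet
  facet normal 0.1957 -0.8576 0.4755
    outer loop
      vertex 9.330 0.301 0.000
      vertex 19.482 2.618 0.000
      vertex 12.000 12.000 20.000
    endloop
  endfacet
  facet normal 0.7926 -0.3817 0.4755
    outer loop
      vertex 19.482 2.618 0.000
      vertex 24.000 12.000 0.000
      vertex 12.000 12.000 20.000
    endloop
  endfacet
endsolid part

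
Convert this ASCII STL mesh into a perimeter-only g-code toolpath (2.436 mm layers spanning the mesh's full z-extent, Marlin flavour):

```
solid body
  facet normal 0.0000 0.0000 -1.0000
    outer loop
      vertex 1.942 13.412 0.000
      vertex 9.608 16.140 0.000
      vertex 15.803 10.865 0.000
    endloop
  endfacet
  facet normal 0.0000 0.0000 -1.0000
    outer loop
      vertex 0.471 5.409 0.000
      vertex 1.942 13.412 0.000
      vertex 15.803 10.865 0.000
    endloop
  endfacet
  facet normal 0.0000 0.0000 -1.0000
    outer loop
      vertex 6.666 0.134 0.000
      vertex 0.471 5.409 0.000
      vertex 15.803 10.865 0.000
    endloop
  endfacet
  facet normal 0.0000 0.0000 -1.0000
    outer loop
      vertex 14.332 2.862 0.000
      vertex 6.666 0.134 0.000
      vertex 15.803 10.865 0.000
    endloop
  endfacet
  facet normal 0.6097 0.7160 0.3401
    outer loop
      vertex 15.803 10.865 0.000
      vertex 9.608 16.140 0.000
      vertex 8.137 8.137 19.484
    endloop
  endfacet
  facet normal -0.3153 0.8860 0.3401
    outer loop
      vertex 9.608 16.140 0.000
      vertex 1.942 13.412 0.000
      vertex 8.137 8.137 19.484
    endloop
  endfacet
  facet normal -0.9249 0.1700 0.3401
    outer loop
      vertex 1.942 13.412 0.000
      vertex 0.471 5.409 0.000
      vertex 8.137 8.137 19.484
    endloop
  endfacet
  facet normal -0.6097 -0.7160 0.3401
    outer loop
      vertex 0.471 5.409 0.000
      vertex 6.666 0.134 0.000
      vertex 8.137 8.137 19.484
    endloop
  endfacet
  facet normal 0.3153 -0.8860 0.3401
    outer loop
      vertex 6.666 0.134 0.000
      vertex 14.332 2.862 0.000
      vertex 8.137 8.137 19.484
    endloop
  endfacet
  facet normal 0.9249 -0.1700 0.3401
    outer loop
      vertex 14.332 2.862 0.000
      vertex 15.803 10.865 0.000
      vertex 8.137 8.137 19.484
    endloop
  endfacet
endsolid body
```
; perimeter-only toolpath
G21 ; units = mm
G90 ; absolute positioning
G28 ; home
; layer 1
G0 Z2.436
G0 X14.845 Y10.524
G1 X9.424 Y15.140
G1 X2.716 Y12.753
G1 X1.429 Y5.750
G1 X6.850 Y1.134
G1 X13.558 Y3.521
G1 X14.845 Y10.524
; layer 2
G0 Z4.871
G0 X13.887 Y10.183
G1 X9.240 Y14.139
G1 X3.491 Y12.093
G1 X2.388 Y6.091
G1 X7.034 Y2.135
G1 X12.783 Y4.181
G1 X13.887 Y10.183
; layer 3
G0 Z7.307
G0 X12.928 Y9.842
G1 X9.056 Y13.139
G1 X4.265 Y11.434
G1 X3.346 Y6.432
G1 X7.218 Y3.135
G1 X12.009 Y4.840
G1 X12.928 Y9.842
; layer 4
G0 Z9.742
G0 X11.970 Y9.501
G1 X8.873 Y12.139
G1 X5.040 Y10.774
G1 X4.304 Y6.773
G1 X7.402 Y4.136
G1 X11.235 Y5.500
G1 X11.970 Y9.501
; layer 5
G0 Z12.178
G0 X11.012 Y9.160
G1 X8.689 Y11.138
G1 X5.814 Y10.115
G1 X5.262 Y7.114
G1 X7.585 Y5.136
G1 X10.460 Y6.159
G1 X11.012 Y9.160
; layer 6
G0 Z14.613
G0 X10.053 Y8.819
G1 X8.505 Y10.138
G1 X6.588 Y9.456
G1 X6.221 Y7.455
G1 X7.769 Y6.136
G1 X9.686 Y6.818
G1 X10.053 Y8.819
; layer 7
G0 Z17.049
G0 X9.095 Y8.478
G1 X8.321 Y9.137
G1 X7.363 Y8.796
G1 X7.179 Y7.796
G1 X7.953 Y7.137
G1 X8.911 Y7.478
G1 X9.095 Y8.478
M2 ; end

The solid is a regular 6-sided pyramid, base circumscribed radius ≈ 8.14 mm, apex at z ≈ 19.5 mm. Slicing at Δz = 2.436 mm — 8 equal slices spanning the solid's height, so layer i sits at z = i·h/8 — gives 7 non-empty perimeters. Each is a 6-segment closed polygon; G0 lifts to the layer z and rapids to the start vertex, then G1 traces the edges. The cross-section shrinks linearly with z (the slice at the apex is degenerate and omitted).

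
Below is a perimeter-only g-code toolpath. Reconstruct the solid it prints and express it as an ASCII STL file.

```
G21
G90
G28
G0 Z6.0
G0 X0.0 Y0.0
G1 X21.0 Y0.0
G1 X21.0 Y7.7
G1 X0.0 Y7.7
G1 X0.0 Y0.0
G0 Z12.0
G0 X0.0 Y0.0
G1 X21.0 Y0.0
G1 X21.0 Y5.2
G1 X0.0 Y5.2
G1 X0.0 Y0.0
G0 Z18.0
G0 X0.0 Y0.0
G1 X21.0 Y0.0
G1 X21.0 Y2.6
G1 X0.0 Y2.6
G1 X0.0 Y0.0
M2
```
solid part
  facet normal 0.0000 0.0000 -1.0000
    outer loop
      vertex 21.0 10.3 0.0
      vertex 21.0 0.0 0.0
      vertex 0.0 0.0 0.0
    endloop
  endfacet
  facet normal 0.0000 0.0000 -1.0000
    outer loop
      vertex 0.0 10.3 0.0
      vertex 21.0 10.3 0.0
      vertex 0.0 0.0 0.0
    endloop
  endfacet
  facet normal 0.0000 -1.0000 0.0000
    outer loop
      vertex 0.0 0.0 0.0
      vertex 21.0 0.0 0.0
      vertex 21.0 0.0 24.0
    endloop
  endfacet
  facet normal 0.0000 -1.0000 0.0000
    outer loop
      vertex 0.0 0.0 0.0
      vertex 21.0 0.0 24.0
      vertex 0.0 0.0 24.0
    endloop
  endfacet
  facet normal 0.0000 0.9189 0.3944
    outer loop
      vertex 0.0 0.0 24.0
      vertex 21.0 0.0 24.0
      vertex 21.0 10.3 0.0
    endloop
  endfacet
  facet normal 0.0000 0.9189 0.3944
    outer loop
      vertex 0.0 0.0 24.0
      vertex 21.0 10.3 0.0
      vertex 0.0 10.3 0.0
    endloop
  endfacet
  facet normal -1.0000 0.0000 0.0000
    outer loop
      vertex 0.0 0.0 24.0
      vertex 0.0 10.3 0.0
      vertex 0.0 0.0 0.0
    endloop
  endfacet
  facet normal 1.0000 0.0000 0.0000
    outer loop
      vertex 21.0 0.0 0.0
      vertex 21.0 10.3 0.0
      vertex 21.0 0.0 24.0
    endloop
  endfacet
endsolid part

The G0 Z moves step by Δz≈6.0 mm. The G1 loops shrink linearly with z, so the solid tapers from its base footprint up to z≈24. Closing with a flat bottom cap and the tapered top and triangulating gives 8 facets — a wedge (ramp): 21 × 10.3 mm base, rising to 24 mm along the y=0 edge and sloping linearly to z=0 at y=10.3.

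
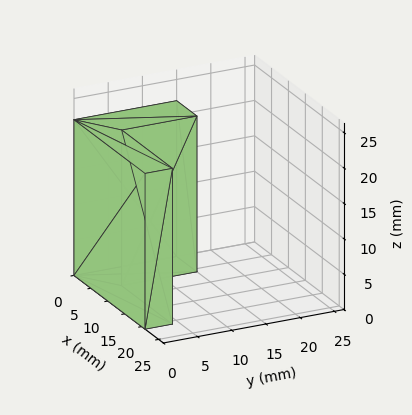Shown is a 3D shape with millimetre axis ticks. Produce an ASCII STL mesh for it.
Reading the render: the shape is an L-shaped prism: outer 21 × 15 mm, arm thicknesses ≈ 4 mm (horizontal) and 6 mm (vertical), extruded 22 mm in z (dimensions read to the nearest mm from the axis ticks). For the STL, each face is triangulated and given an outward normal.

solid part
  facet normal 0.0000 0.0000 -1.0000
    outer loop
      vertex 21.000 4.000 0.000
      vertex 21.000 0.000 0.000
      vertex 0.000 0.000 0.000
    endloop
  endfacet
  facet normal 0.0000 0.0000 -1.0000
    outer loop
      vertex 6.000 4.000 0.000
      vertex 21.000 4.000 0.000
      vertex 0.000 0.000 0.000
    endloop
  endfacet
  facet normal 0.0000 0.0000 -1.0000
    outer loop
      vertex 6.000 15.000 0.000
      vertex 6.000 4.000 0.000
      vertex 0.000 0.000 0.000
    endloop
  endfacet
  facet normal 0.0000 0.0000 -1.0000
    outer loop
      vertex 0.000 15.000 0.000
      vertex 6.000 15.000 0.000
      vertex 0.000 0.000 0.000
    endloop
  endfacet
  facet normal 0.0000 0.0000 1.0000
    outer loop
      vertex 0.000 0.000 22.000
      vertex 21.000 0.000 22.000
      vertex 21.000 4.000 22.000
    endloop
  endfacet
  facet normal 0.0000 0.0000 1.0000
    outer loop
      vertex 0.000 0.000 22.000
      vertex 21.000 4.000 22.000
      vertex 6.000 4.000 22.000
    endloop
  endfacet
  facet normal 0.0000 0.0000 1.0000
    outer loop
      vertex 0.000 0.000 22.000
      vertex 6.000 4.000 22.000
      vertex 6.000 15.000 22.000
    endloop
  endfacet
  facet normal 0.0000 0.0000 1.0000
    outer loop
      vertex 0.000 0.000 22.000
      vertex 6.000 15.000 22.000
      vertex 0.000 15.000 22.000
    endloop
  endfacet
  facet normal 0.0000 -1.0000 0.0000
    outer loop
      vertex 0.000 0.000 0.000
      vertex 21.000 0.000 0.000
      vertex 21.000 0.000 22.000
    endloop
  endfacet
  facet normal 0.0000 -1.0000 0.0000
    outer loop
      vertex 0.000 0.000 0.000
      vertex 21.000 0.000 22.000
      vertex 0.000 0.000 22.000
    endloop
  endfacet
  facet normal 1.0000 0.0000 0.0000
    outer loop
      vertex 21.000 0.000 0.000
      vertex 21.000 4.000 0.000
      vertex 21.000 4.000 22.000
    endloop
  endfacet
  facet normal 1.0000 0.0000 0.0000
    outer loop
      vertex 21.000 0.000 0.000
      vertex 21.000 4.000 22.000
      vertex 21.000 0.000 22.000
    endloop
  endfacet
  facet normal 0.0000 1.0000 0.0000
    outer loop
      vertex 21.000 4.000 0.000
      vertex 6.000 4.000 0.000
      vertex 6.000 4.000 22.000
    endloop
  endfacet
  facet normal 0.0000 1.0000 0.0000
    outer loop
      vertex 21.000 4.000 0.000
      vertex 6.000 4.000 22.000
      vertex 21.000 4.000 22.000
    endloop
  endfacet
  facet normal 1.0000 0.0000 0.0000
    outer loop
      vertex 6.000 4.000 0.000
      vertex 6.000 15.000 0.000
      vertex 6.000 15.000 22.000
    endloop
  endfacet
  facet normal 1.0000 0.0000 0.0000
    outer loop
      vertex 6.000 4.000 0.000
      vertex 6.000 15.000 22.000
      vertex 6.000 4.000 22.000
    endloop
  endfacet
  facet normal 0.0000 1.0000 0.0000
    outer loop
      vertex 6.000 15.000 0.000
      vertex 0.000 15.000 0.000
      vertex 0.000 15.000 22.000
    endloop
  endfacet
  facet normal 0.0000 1.0000 0.0000
    outer loop
      vertex 6.000 15.000 0.000
      vertex 0.000 15.000 22.000
      vertex 6.000 15.000 22.000
    endloop
  endfacet
  facet normal -1.0000 0.0000 0.0000
    outer loop
      vertex 0.000 15.000 0.000
      vertex 0.000 0.000 0.000
      vertex 0.000 0.000 22.000
    endloop
  endfacet
  facet normal -1.0000 0.0000 0.0000
    outer loop
      vertex 0.000 15.000 0.000
      vertex 0.000 0.000 22.000
      vertex 0.000 15.000 22.000
    endloop
  endfacet
endsolid part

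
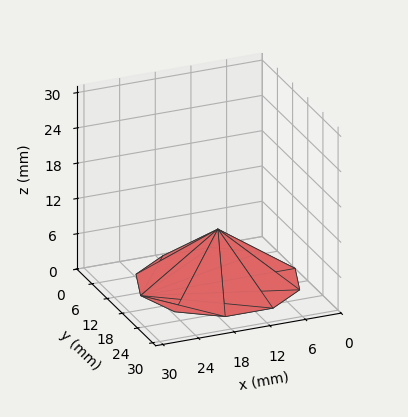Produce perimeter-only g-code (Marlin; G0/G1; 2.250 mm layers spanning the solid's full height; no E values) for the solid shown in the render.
Reading the render: the shape is a regular 10-sided pyramid, base circumscribed radius ≈ 13 mm, apex at z ≈ 9 mm (dimensions read to the nearest mm from the axis ticks). For the g-code, the solid's height is divided into equal slices at the stated Δz and each level perimeter traced with G1 moves after a G0 lift.

; perimeter-only toolpath
G21 ; units = mm
G90 ; absolute positioning
G28 ; home
; layer 1
G0 Z2.250
G0 X22.750 Y13.000
G1 X20.888 Y18.731
G1 X16.013 Y22.273
G1 X9.987 Y22.273
G1 X5.112 Y18.731
G1 X3.250 Y13.000
G1 X5.112 Y7.269
G1 X9.987 Y3.727
G1 X16.013 Y3.727
G1 X20.888 Y7.269
G1 X22.750 Y13.000
; layer 2
G0 Z4.500
G0 X19.500 Y13.000
G1 X18.258 Y16.820
G1 X15.008 Y19.182
G1 X10.992 Y19.182
G1 X7.742 Y16.820
G1 X6.500 Y13.000
G1 X7.742 Y9.180
G1 X10.992 Y6.818
G1 X15.008 Y6.818
G1 X18.258 Y9.180
G1 X19.500 Y13.000
; layer 3
G0 Z6.750
G0 X16.250 Y13.000
G1 X15.629 Y14.910
G1 X14.004 Y16.091
G1 X11.996 Y16.091
G1 X10.371 Y14.910
G1 X9.750 Y13.000
G1 X10.371 Y11.090
G1 X11.996 Y9.909
G1 X14.004 Y9.909
G1 X15.629 Y11.090
G1 X16.250 Y13.000
M2 ; end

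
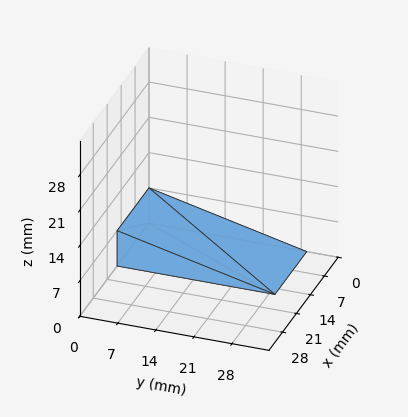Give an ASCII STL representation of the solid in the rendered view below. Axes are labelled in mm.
Reading the render: the shape is a wedge (ramp): 16 × 29 mm base, rising to 7 mm along the y=0 edge and sloping linearly to z=0 at y=29 (dimensions read to the nearest mm from the axis ticks). For the STL, each face is triangulated and given an outward normal.

solid part
  facet normal 0.0000 0.0000 -1.0000
    outer loop
      vertex 16.00 29.00 0.00
      vertex 16.00 0.00 0.00
      vertex 0.00 0.00 0.00
    endloop
  endfacet
  facet normal 0.0000 0.0000 -1.0000
    outer loop
      vertex 0.00 29.00 0.00
      vertex 16.00 29.00 0.00
      vertex 0.00 0.00 0.00
    endloop
  endfacet
  facet normal 0.0000 -1.0000 0.0000
    outer loop
      vertex 0.00 0.00 0.00
      vertex 16.00 0.00 0.00
      vertex 16.00 0.00 7.00
    endloop
  endfacet
  facet normal 0.0000 -1.0000 0.0000
    outer loop
      vertex 0.00 0.00 0.00
      vertex 16.00 0.00 7.00
      vertex 0.00 0.00 7.00
    endloop
  endfacet
  facet normal 0.0000 0.2346 0.9721
    outer loop
      vertex 0.00 0.00 7.00
      vertex 16.00 0.00 7.00
      vertex 16.00 29.00 0.00
    endloop
  endfacet
  facet normal 0.0000 0.2346 0.9721
    outer loop
      vertex 0.00 0.00 7.00
      vertex 16.00 29.00 0.00
      vertex 0.00 29.00 0.00
    endloop
  endfacet
  facet normal -1.0000 0.0000 0.0000
    outer loop
      vertex 0.00 0.00 7.00
      vertex 0.00 29.00 0.00
      vertex 0.00 0.00 0.00
    endloop
  endfacet
  facet normal 1.0000 0.0000 0.0000
    outer loop
      vertex 16.00 0.00 0.00
      vertex 16.00 29.00 0.00
      vertex 16.00 0.00 7.00
    endloop
  endfacet
endsolid part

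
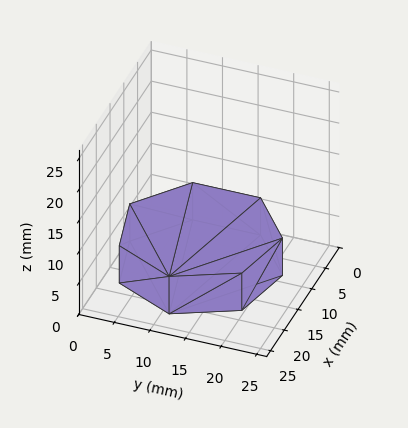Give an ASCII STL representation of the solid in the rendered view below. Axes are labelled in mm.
Reading the render: the shape is a regular 7-sided prism (a cylinder approximated with 7 flat sides), circumscribed radius ≈ 11 mm, height ≈ 6 mm (dimensions read to the nearest mm from the axis ticks). For the STL, each face is triangulated and given an outward normal.

solid part
  facet normal 0.0000 0.0000 -1.0000
    outer loop
      vertex 8.552 21.724 0.000
      vertex 17.858 19.600 0.000
      vertex 22.000 11.000 0.000
    endloop
  endfacet
  facet normal 0.0000 0.0000 -1.0000
    outer loop
      vertex 1.089 15.773 0.000
      vertex 8.552 21.724 0.000
      vertex 22.000 11.000 0.000
    endloop
  endfacet
  facet normal 0.0000 0.0000 -1.0000
    outer loop
      vertex 1.089 6.227 0.000
      vertex 1.089 15.773 0.000
      vertex 22.000 11.000 0.000
    endloop
  endfacet
  facet normal 0.0000 0.0000 -1.0000
    outer loop
      vertex 8.552 0.276 0.000
      vertex 1.089 6.227 0.000
      vertex 22.000 11.000 0.000
    endloop
  endfacet
  facet normal 0.0000 0.0000 -1.0000
    outer loop
      vertex 17.858 2.400 0.000
      vertex 8.552 0.276 0.000
      vertex 22.000 11.000 0.000
    endloop
  endfacet
  facet normal 0.0000 0.0000 1.0000
    outer loop
      vertex 22.000 11.000 6.000
      vertex 17.858 19.600 6.000
      vertex 8.552 21.724 6.000
    endloop
  endfacet
  facet normal 0.0000 0.0000 1.0000
    outer loop
      vertex 22.000 11.000 6.000
      vertex 8.552 21.724 6.000
      vertex 1.089 15.773 6.000
    endloop
  endfacet
  facet normal 0.0000 0.0000 1.0000
    outer loop
      vertex 22.000 11.000 6.000
      vertex 1.089 15.773 6.000
      vertex 1.089 6.227 6.000
    endloop
  endfacet
  facet normal 0.0000 0.0000 1.0000
    outer loop
      vertex 22.000 11.000 6.000
      vertex 1.089 6.227 6.000
      vertex 8.552 0.276 6.000
    endloop
  endfacet
  facet normal 0.0000 0.0000 1.0000
    outer loop
      vertex 22.000 11.000 6.000
      vertex 8.552 0.276 6.000
      vertex 17.858 2.400 6.000
    endloop
  endfacet
  facet normal 0.9010 0.4339 0.0000
    outer loop
      vertex 22.000 11.000 0.000
      vertex 17.858 19.600 0.000
      vertex 17.858 19.600 6.000
    endloop
  endfacet
  facet normal 0.9010 0.4339 0.0000
    outer loop
      vertex 22.000 11.000 0.000
      vertex 17.858 19.600 6.000
      vertex 22.000 11.000 6.000
    endloop
  endfacet
  facet normal 0.2225 0.9749 0.0000
    outer loop
      vertex 17.858 19.600 0.000
      vertex 8.552 21.724 0.000
      vertex 8.552 21.724 6.000
    endloop
  endfacet
  facet normal 0.2225 0.9749 0.0000
    outer loop
      vertex 17.858 19.600 0.000
      vertex 8.552 21.724 6.000
      vertex 17.858 19.600 6.000
    endloop
  endfacet
  facet normal -0.6235 0.7819 0.0000
    outer loop
      vertex 8.552 21.724 0.000
      vertex 1.089 15.773 0.000
      vertex 1.089 15.773 6.000
    endloop
  endfacet
  facet normal -0.6235 0.7819 0.0000
    outer loop
      vertex 8.552 21.724 0.000
      vertex 1.089 15.773 6.000
      vertex 8.552 21.724 6.000
    endloop
  endfacet
  facet normal -1.0000 0.0000 0.0000
    outer loop
      vertex 1.089 15.773 0.000
      vertex 1.089 6.227 0.000
      vertex 1.089 6.227 6.000
    endloop
  endfacet
  facet normal -1.0000 0.0000 0.0000
    outer loop
      vertex 1.089 15.773 0.000
      vertex 1.089 6.227 6.000
      vertex 1.089 15.773 6.000
    endloop
  endfacet
  facet normal -0.6235 -0.7819 0.0000
    outer loop
      vertex 1.089 6.227 0.000
      vertex 8.552 0.276 0.000
      vertex 8.552 0.276 6.000
    endloop
  endfacet
  facet normal -0.6235 -0.7819 0.0000
    outer loop
      vertex 1.089 6.227 0.000
      vertex 8.552 0.276 6.000
      vertex 1.089 6.227 6.000
    endloop
  endfacet
  facet normal 0.2225 -0.9749 0.0000
    outer loop
      vertex 8.552 0.276 0.000
      vertex 17.858 2.400 0.000
      vertex 17.858 2.400 6.000
    endloop
  endfacet
  facet normal 0.2225 -0.9749 0.0000
    outer loop
      vertex 8.552 0.276 0.000
      vertex 17.858 2.400 6.000
      vertex 8.552 0.276 6.000
    endloop
  endfacet
  facet normal 0.9010 -0.4339 0.0000
    outer loop
      vertex 17.858 2.400 0.000
      vertex 22.000 11.000 0.000
      vertex 22.000 11.000 6.000
    endloop
  endfacet
  facet normal 0.9010 -0.4339 0.0000
    outer loop
      vertex 17.858 2.400 0.000
      vertex 22.000 11.000 6.000
      vertex 17.858 2.400 6.000
    endloop
  endfacet
endsolid part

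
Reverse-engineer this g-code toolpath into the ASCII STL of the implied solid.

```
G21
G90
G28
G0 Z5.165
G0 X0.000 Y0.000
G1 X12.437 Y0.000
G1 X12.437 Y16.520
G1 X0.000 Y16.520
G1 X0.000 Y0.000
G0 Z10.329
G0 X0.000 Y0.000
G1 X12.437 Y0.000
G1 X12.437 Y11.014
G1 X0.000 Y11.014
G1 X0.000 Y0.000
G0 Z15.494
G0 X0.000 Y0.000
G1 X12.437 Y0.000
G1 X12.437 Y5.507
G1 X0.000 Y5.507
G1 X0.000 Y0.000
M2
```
solid part
  facet normal 0.0000 0.0000 -1.0000
    outer loop
      vertex 12.437 22.027 0.000
      vertex 12.437 0.000 0.000
      vertex 0.000 0.000 0.000
    endloop
  endfacet
  facet normal 0.0000 0.0000 -1.0000
    outer loop
      vertex 0.000 22.027 0.000
      vertex 12.437 22.027 0.000
      vertex 0.000 0.000 0.000
    endloop
  endfacet
  facet normal 0.0000 -1.0000 0.0000
    outer loop
      vertex 0.000 0.000 0.000
      vertex 12.437 0.000 0.000
      vertex 12.437 0.000 20.658
    endloop
  endfacet
  facet normal 0.0000 -1.0000 0.0000
    outer loop
      vertex 0.000 0.000 0.000
      vertex 12.437 0.000 20.658
      vertex 0.000 0.000 20.658
    endloop
  endfacet
  facet normal 0.0000 0.6841 0.7294
    outer loop
      vertex 0.000 0.000 20.658
      vertex 12.437 0.000 20.658
      vertex 12.437 22.027 0.000
    endloop
  endfacet
  facet normal 0.0000 0.6841 0.7294
    outer loop
      vertex 0.000 0.000 20.658
      vertex 12.437 22.027 0.000
      vertex 0.000 22.027 0.000
    endloop
  endfacet
  facet normal -1.0000 0.0000 0.0000
    outer loop
      vertex 0.000 0.000 20.658
      vertex 0.000 22.027 0.000
      vertex 0.000 0.000 0.000
    endloop
  endfacet
  facet normal 1.0000 0.0000 0.0000
    outer loop
      vertex 12.437 0.000 0.000
      vertex 12.437 22.027 0.000
      vertex 12.437 0.000 20.658
    endloop
  endfacet
endsolid part

The G0 Z moves step by Δz≈5.165 mm. The G1 loops shrink linearly with z, so the solid tapers from its base footprint up to z≈20.7. Closing with a flat bottom cap and the tapered top and triangulating gives 8 facets — a wedge (ramp): 12.4 × 22 mm base, rising to 20.7 mm along the y=0 edge and sloping linearly to z=0 at y=22.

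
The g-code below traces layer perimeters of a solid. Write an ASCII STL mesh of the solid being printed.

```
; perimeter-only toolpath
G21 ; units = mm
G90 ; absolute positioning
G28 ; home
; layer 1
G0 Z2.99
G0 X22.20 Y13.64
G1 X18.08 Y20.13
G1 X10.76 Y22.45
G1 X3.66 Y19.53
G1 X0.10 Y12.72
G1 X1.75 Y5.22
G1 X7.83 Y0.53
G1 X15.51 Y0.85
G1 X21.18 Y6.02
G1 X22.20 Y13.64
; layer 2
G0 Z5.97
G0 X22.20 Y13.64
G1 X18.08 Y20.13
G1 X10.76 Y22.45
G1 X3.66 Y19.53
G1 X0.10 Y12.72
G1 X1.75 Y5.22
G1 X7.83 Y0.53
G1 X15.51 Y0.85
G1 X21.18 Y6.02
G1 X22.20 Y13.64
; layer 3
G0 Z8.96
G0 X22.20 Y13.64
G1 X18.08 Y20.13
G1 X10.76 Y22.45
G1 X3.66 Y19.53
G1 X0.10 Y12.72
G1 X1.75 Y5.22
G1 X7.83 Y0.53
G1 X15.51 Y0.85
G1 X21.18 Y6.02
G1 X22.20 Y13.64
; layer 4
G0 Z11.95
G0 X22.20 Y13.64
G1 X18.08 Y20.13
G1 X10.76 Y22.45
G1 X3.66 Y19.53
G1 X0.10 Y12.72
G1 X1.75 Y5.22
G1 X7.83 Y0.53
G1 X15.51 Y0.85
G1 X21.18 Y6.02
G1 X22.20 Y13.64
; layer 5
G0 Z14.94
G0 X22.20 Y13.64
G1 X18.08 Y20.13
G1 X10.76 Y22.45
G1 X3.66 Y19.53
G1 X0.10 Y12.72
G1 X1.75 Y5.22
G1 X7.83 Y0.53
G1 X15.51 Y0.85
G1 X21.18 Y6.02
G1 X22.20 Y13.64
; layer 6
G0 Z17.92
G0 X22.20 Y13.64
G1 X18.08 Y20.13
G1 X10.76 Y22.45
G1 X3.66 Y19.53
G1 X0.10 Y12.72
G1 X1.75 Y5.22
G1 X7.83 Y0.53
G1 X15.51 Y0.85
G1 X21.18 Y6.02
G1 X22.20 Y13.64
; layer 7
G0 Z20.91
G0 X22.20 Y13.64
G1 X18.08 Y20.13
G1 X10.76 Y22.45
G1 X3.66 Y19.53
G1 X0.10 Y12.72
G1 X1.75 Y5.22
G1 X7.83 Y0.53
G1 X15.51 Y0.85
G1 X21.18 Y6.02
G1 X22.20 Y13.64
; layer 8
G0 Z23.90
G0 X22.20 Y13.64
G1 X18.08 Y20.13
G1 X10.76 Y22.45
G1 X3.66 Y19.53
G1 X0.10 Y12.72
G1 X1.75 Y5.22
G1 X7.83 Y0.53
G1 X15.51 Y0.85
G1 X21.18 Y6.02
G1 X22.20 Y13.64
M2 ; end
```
solid part
  facet normal 0.0000 0.0000 -1.0000
    outer loop
      vertex 10.76 22.45 0.00
      vertex 18.08 20.13 0.00
      vertex 22.20 13.64 0.00
    endloop
  endfacet
  facet normal 0.0000 0.0000 -1.0000
    outer loop
      vertex 3.66 19.53 0.00
      vertex 10.76 22.45 0.00
      vertex 22.20 13.64 0.00
    endloop
  endfacet
  facet normal 0.0000 0.0000 -1.0000
    outer loop
      vertex 0.10 12.72 0.00
      vertex 3.66 19.53 0.00
      vertex 22.20 13.64 0.00
    endloop
  endfacet
  facet normal 0.0000 0.0000 -1.0000
    outer loop
      vertex 1.75 5.22 0.00
      vertex 0.10 12.72 0.00
      vertex 22.20 13.64 0.00
    endloop
  endfacet
  facet normal 0.0000 0.0000 -1.0000
    outer loop
      vertex 7.83 0.53 0.00
      vertex 1.75 5.22 0.00
      vertex 22.20 13.64 0.00
    endloop
  endfacet
  facet normal 0.0000 0.0000 -1.0000
    outer loop
      vertex 15.51 0.85 0.00
      vertex 7.83 0.53 0.00
      vertex 22.20 13.64 0.00
    endloop
  endfacet
  facet normal 0.0000 0.0000 -1.0000
    outer loop
      vertex 21.18 6.02 0.00
      vertex 15.51 0.85 0.00
      vertex 22.20 13.64 0.00
    endloop
  endfacet
  facet normal 0.0000 0.0000 1.0000
    outer loop
      vertex 22.20 13.64 23.90
      vertex 18.08 20.13 23.90
      vertex 10.76 22.45 23.90
    endloop
  endfacet
  facet normal 0.0000 0.0000 1.0000
    outer loop
      vertex 22.20 13.64 23.90
      vertex 10.76 22.45 23.90
      vertex 3.66 19.53 23.90
    endloop
  endfacet
  facet normal 0.0000 0.0000 1.0000
    outer loop
      vertex 22.20 13.64 23.90
      vertex 3.66 19.53 23.90
      vertex 0.10 12.72 23.90
    endloop
  endfacet
  facet normal 0.0000 0.0000 1.0000
    outer loop
      vertex 22.20 13.64 23.90
      vertex 0.10 12.72 23.90
      vertex 1.75 5.22 23.90
    endloop
  endfacet
  facet normal 0.0000 0.0000 1.0000
    outer loop
      vertex 22.20 13.64 23.90
      vertex 1.75 5.22 23.90
      vertex 7.83 0.53 23.90
    endloop
  endfacet
  facet normal 0.0000 0.0000 1.0000
    outer loop
      vertex 22.20 13.64 23.90
      vertex 7.83 0.53 23.90
      vertex 15.51 0.85 23.90
    endloop
  endfacet
  facet normal 0.0000 0.0000 1.0000
    outer loop
      vertex 22.20 13.64 23.90
      vertex 15.51 0.85 23.90
      vertex 21.18 6.02 23.90
    endloop
  endfacet
  facet normal 0.8443 0.5359 0.0000
    outer loop
      vertex 22.20 13.64 0.00
      vertex 18.08 20.13 0.00
      vertex 18.08 20.13 23.90
    endloop
  endfacet
  facet normal 0.8443 0.5359 0.0000
    outer loop
      vertex 22.20 13.64 0.00
      vertex 18.08 20.13 23.90
      vertex 22.20 13.64 23.90
    endloop
  endfacet
  facet normal 0.3021 0.9533 0.0000
    outer loop
      vertex 18.08 20.13 0.00
      vertex 10.76 22.45 0.00
      vertex 10.76 22.45 23.90
    endloop
  endfacet
  facet normal 0.3021 0.9533 0.0000
    outer loop
      vertex 18.08 20.13 0.00
      vertex 10.76 22.45 23.90
      vertex 18.08 20.13 23.90
    endloop
  endfacet
  facet normal -0.3804 0.9248 0.0000
    outer loop
      vertex 10.76 22.45 0.00
      vertex 3.66 19.53 0.00
      vertex 3.66 19.53 23.90
    endloop
  endfacet
  facet normal -0.3804 0.9248 0.0000
    outer loop
      vertex 10.76 22.45 0.00
      vertex 3.66 19.53 23.90
      vertex 10.76 22.45 23.90
    endloop
  endfacet
  facet normal -0.8862 0.4633 0.0000
    outer loop
      vertex 3.66 19.53 0.00
      vertex 0.10 12.72 0.00
      vertex 0.10 12.72 23.90
    endloop
  endfacet
  facet normal -0.8862 0.4633 0.0000
    outer loop
      vertex 3.66 19.53 0.00
      vertex 0.10 12.72 23.90
      vertex 3.66 19.53 23.90
    endloop
  endfacet
  facet normal -0.9766 -0.2149 0.0000
    outer loop
      vertex 0.10 12.72 0.00
      vertex 1.75 5.22 0.00
      vertex 1.75 5.22 23.90
    endloop
  endfacet
  facet normal -0.9766 -0.2149 0.0000
    outer loop
      vertex 0.10 12.72 0.00
      vertex 1.75 5.22 23.90
      vertex 0.10 12.72 23.90
    endloop
  endfacet
  facet normal -0.6108 -0.7918 0.0000
    outer loop
      vertex 1.75 5.22 0.00
      vertex 7.83 0.53 0.00
      vertex 7.83 0.53 23.90
    endloop
  endfacet
  facet normal -0.6108 -0.7918 0.0000
    outer loop
      vertex 1.75 5.22 0.00
      vertex 7.83 0.53 23.90
      vertex 1.75 5.22 23.90
    endloop
  endfacet
  facet normal 0.0416 -0.9991 0.0000
    outer loop
      vertex 7.83 0.53 0.00
      vertex 15.51 0.85 0.00
      vertex 15.51 0.85 23.90
    endloop
  endfacet
  facet normal 0.0416 -0.9991 0.0000
    outer loop
      vertex 7.83 0.53 0.00
      vertex 15.51 0.85 23.90
      vertex 7.83 0.53 23.90
    endloop
  endfacet
  facet normal 0.6738 -0.7389 0.0000
    outer loop
      vertex 15.51 0.85 0.00
      vertex 21.18 6.02 0.00
      vertex 21.18 6.02 23.90
    endloop
  endfacet
  facet normal 0.6738 -0.7389 0.0000
    outer loop
      vertex 15.51 0.85 0.00
      vertex 21.18 6.02 23.90
      vertex 15.51 0.85 23.90
    endloop
  endfacet
  facet normal 0.9912 -0.1327 0.0000
    outer loop
      vertex 21.18 6.02 0.00
      vertex 22.20 13.64 0.00
      vertex 22.20 13.64 23.90
    endloop
  endfacet
  facet normal 0.9912 -0.1327 0.0000
    outer loop
      vertex 21.18 6.02 0.00
      vertex 22.20 13.64 23.90
      vertex 21.18 6.02 23.90
    endloop
  endfacet
endsolid part

The G0 Z moves step by Δz≈2.99 mm. Every layer's G1 loop is the same polygon, so the solid is a straight extrusion of it from z=0 to z≈23.9. Closing with flat bottom and top caps and triangulating gives 32 facets — a regular 9-sided prism (a cylinder approximated with 9 flat sides), circumscribed radius ≈ 11.2 mm, height ≈ 23.9 mm.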